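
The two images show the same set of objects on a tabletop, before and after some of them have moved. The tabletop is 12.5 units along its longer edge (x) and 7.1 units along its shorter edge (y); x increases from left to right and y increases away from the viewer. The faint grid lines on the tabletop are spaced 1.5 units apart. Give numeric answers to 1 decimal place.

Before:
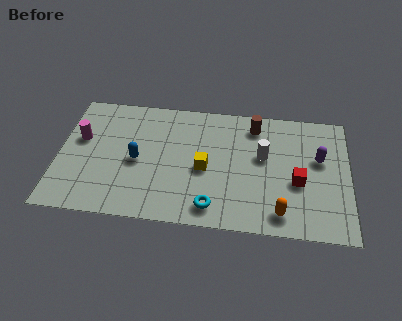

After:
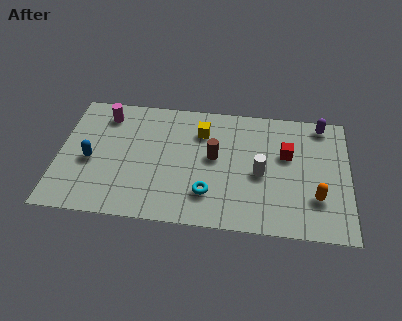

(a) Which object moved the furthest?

the brown cylinder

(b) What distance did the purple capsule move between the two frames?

2.0

The purple capsule was near (11.2, 4.3) before and (11.3, 6.3) after, so it travelled √(0.1² + 2.0²) ≈ 2.0 units.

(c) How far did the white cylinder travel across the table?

1.0

The white cylinder moved from about (8.8, 4.2) to (8.7, 3.2), a distance of √(0.1² + 1.0²) ≈ 1.0.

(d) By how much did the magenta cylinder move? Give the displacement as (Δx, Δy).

(1.0, 1.5)

The magenta cylinder was at about (0.9, 4.3) and moved to about (1.9, 5.8).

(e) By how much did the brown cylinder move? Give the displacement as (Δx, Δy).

(-1.7, -2.0)

The brown cylinder started near (8.4, 5.9) and ended near (6.7, 3.9).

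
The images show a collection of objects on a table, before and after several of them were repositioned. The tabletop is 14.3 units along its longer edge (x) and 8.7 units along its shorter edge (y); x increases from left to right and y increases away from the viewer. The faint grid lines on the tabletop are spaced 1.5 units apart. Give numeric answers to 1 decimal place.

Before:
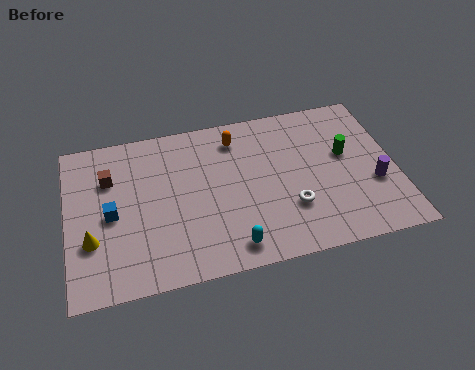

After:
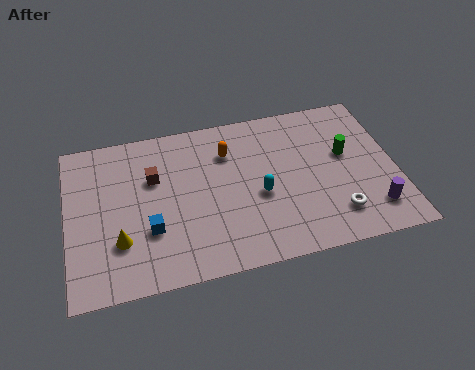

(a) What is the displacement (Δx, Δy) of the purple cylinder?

(-0.2, -1.4)

From the two frames, the purple cylinder sits at roughly (13.3, 3.2) before and (13.1, 1.8) after.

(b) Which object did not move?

the green cylinder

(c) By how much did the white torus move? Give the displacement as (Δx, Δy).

(1.9, -0.8)

The white torus started near (9.6, 2.7) and ended near (11.5, 1.9).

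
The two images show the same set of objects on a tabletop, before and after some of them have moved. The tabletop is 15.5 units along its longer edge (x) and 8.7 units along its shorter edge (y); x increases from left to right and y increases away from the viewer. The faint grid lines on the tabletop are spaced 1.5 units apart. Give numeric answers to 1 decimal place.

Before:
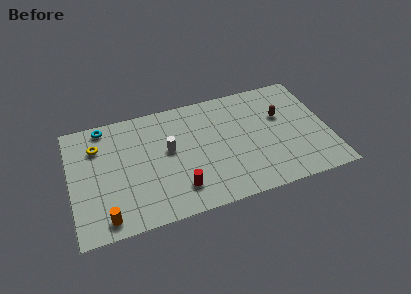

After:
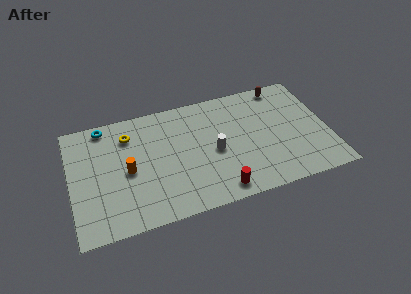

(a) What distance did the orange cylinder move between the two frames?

3.4

The orange cylinder moved from about (1.9, 1.1) to (3.4, 4.1), a distance of √(1.5² + 3.0²) ≈ 3.4.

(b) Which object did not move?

the cyan torus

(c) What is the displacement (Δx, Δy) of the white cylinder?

(2.7, -0.9)

The white cylinder started near (5.9, 4.9) and ended near (8.6, 4.0).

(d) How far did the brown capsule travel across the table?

2.3

The brown capsule moved from about (12.8, 5.5) to (13.1, 7.8), a distance of √(0.3² + 2.3²) ≈ 2.3.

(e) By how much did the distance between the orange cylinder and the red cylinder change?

+1.5

The distance was about 4.5 in the first image and 6.0 in the second, so they moved 1.5 units further apart.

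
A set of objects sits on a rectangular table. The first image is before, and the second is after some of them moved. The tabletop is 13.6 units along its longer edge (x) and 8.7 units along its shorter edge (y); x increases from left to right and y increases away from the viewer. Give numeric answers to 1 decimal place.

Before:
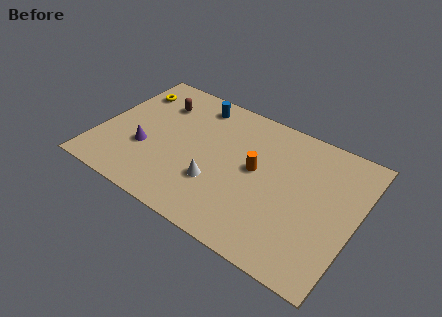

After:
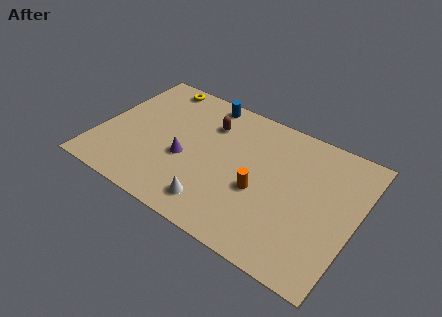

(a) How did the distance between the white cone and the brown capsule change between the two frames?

-0.3

Before: roughly 5.3 units apart; after: 5.0. That's 0.3 units closer together.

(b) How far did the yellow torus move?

1.6

The yellow torus was near (1.1, 6.7) before and (2.3, 7.8) after, so it travelled √(1.2² + 1.1²) ≈ 1.6 units.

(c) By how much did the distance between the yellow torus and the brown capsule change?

+1.9

The distance was about 1.6 in the first image and 3.5 in the second, so they moved 1.9 units further apart.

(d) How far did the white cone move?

1.3

The white cone was near (6.5, 2.8) before and (6.7, 1.5) after, so it travelled √(0.2² + 1.3²) ≈ 1.3 units.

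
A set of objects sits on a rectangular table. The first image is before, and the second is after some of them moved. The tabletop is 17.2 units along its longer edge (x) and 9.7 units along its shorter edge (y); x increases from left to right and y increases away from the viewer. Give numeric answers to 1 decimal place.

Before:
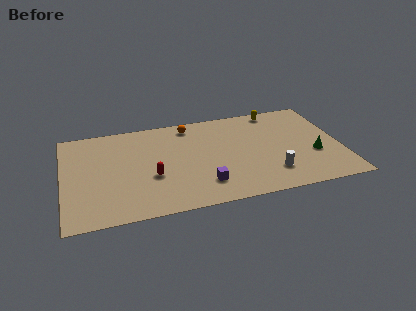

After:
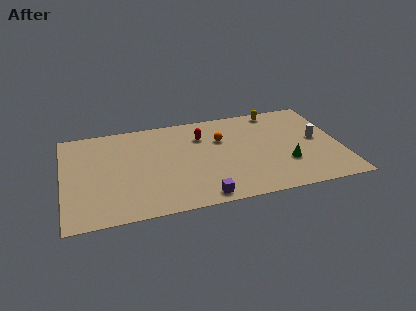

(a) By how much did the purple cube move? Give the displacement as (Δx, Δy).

(-0.2, -1.2)

The purple cube started near (8.5, 2.2) and ended near (8.3, 1.0).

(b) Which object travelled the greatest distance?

the red capsule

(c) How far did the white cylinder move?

4.2

The white cylinder was near (12.7, 2.3) before and (15.8, 5.1) after, so it travelled √(3.1² + 2.8²) ≈ 4.2 units.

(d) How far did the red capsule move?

4.7

The red capsule moved from about (5.4, 3.7) to (8.7, 7.1), a distance of √(3.3² + 3.4²) ≈ 4.7.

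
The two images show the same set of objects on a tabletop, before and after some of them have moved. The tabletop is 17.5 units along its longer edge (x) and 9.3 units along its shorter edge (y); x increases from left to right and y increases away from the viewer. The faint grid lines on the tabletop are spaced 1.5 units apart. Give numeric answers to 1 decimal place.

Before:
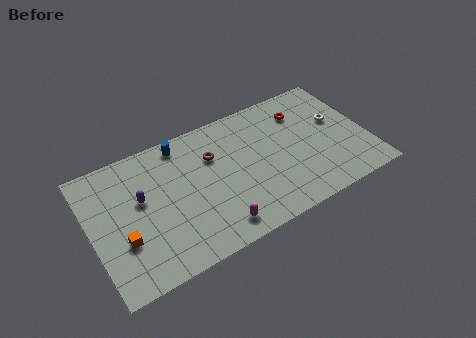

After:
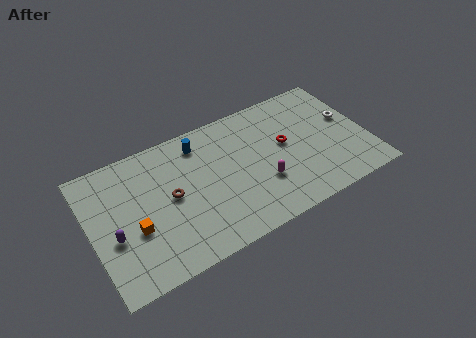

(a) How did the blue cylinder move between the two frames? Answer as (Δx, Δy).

(1.1, -0.5)

The blue cylinder was at about (6.1, 8.2) and moved to about (7.2, 7.7).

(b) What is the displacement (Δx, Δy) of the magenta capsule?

(3.2, 1.7)

From the two frames, the magenta capsule sits at roughly (7.4, 1.4) before and (10.6, 3.1) after.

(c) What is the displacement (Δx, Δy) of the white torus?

(0.7, -0.1)

The white torus started near (15.8, 5.5) and ended near (16.5, 5.4).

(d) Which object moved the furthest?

the magenta capsule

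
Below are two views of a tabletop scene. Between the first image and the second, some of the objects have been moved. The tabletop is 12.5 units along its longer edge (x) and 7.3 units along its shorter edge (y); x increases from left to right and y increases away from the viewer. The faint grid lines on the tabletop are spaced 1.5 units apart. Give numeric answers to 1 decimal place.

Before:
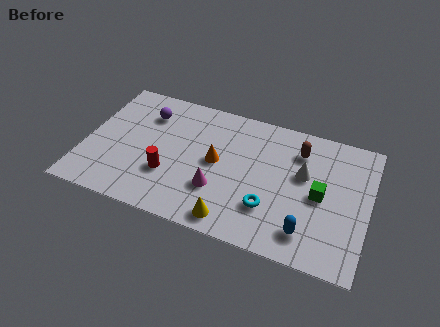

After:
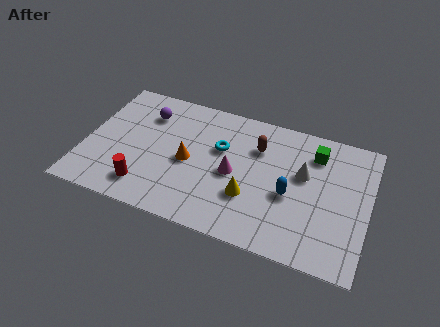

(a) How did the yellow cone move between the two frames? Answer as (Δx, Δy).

(0.6, 1.5)

The yellow cone started near (6.8, 0.9) and ended near (7.4, 2.4).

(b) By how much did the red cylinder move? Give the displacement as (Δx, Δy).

(-0.9, -1.0)

From the two frames, the red cylinder sits at roughly (3.8, 2.4) before and (2.9, 1.4) after.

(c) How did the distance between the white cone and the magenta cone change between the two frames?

-1.0

They were about 4.2 units apart before and 3.2 after — 1.0 units closer together.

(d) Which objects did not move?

the white cone and the purple sphere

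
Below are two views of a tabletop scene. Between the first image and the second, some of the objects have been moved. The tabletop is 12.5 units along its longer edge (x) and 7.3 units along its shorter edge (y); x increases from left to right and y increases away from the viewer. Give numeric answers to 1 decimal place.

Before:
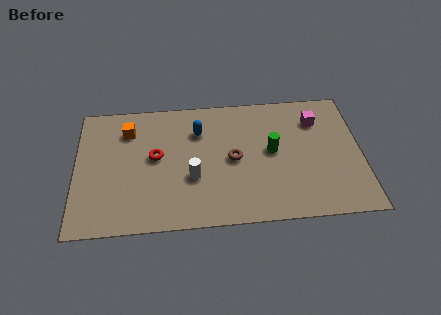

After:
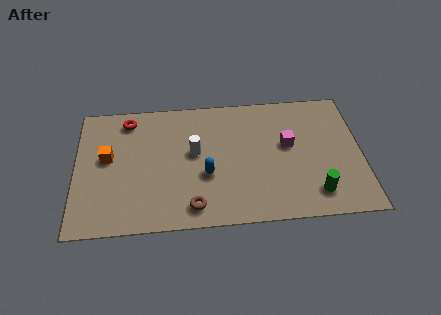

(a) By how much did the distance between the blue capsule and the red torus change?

+2.5

Before: roughly 2.3 units apart; after: 4.8. That's 2.5 units further apart.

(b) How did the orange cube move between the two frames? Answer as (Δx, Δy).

(-0.9, -1.5)

From the two frames, the orange cube sits at roughly (2.3, 5.6) before and (1.4, 4.1) after.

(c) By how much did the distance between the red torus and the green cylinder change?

+4.3

They were about 5.1 units apart before and 9.4 after — 4.3 units further apart.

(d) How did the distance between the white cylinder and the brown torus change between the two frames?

+1.0

Before: roughly 2.0 units apart; after: 3.0. That's 1.0 units further apart.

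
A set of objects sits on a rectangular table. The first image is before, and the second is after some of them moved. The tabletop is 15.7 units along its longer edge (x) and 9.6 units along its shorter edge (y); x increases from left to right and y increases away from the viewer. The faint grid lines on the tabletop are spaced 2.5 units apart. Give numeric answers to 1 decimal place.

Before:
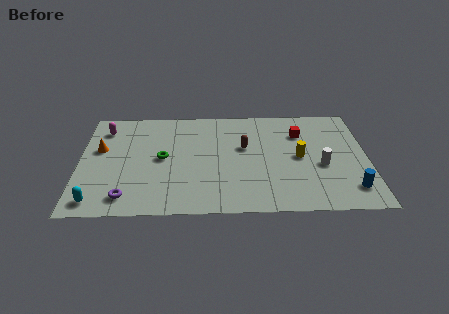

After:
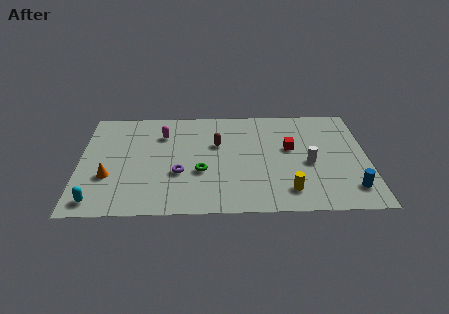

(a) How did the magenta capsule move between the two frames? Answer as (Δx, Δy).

(3.2, -0.6)

The magenta capsule started near (1.3, 7.7) and ended near (4.5, 7.1).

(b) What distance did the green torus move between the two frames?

2.5

The green torus moved from about (4.5, 4.9) to (6.6, 3.6), a distance of √(2.1² + 1.3²) ≈ 2.5.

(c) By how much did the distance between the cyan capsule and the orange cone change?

-2.4

The distance was about 4.6 in the first image and 2.2 in the second, so they moved 2.4 units closer together.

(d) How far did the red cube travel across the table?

1.5

The red cube was near (12.1, 7.0) before and (11.5, 5.6) after, so it travelled √(0.6² + 1.4²) ≈ 1.5 units.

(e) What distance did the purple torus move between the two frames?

3.4

The purple torus moved from about (2.6, 1.5) to (5.4, 3.5), a distance of √(2.8² + 2.0²) ≈ 3.4.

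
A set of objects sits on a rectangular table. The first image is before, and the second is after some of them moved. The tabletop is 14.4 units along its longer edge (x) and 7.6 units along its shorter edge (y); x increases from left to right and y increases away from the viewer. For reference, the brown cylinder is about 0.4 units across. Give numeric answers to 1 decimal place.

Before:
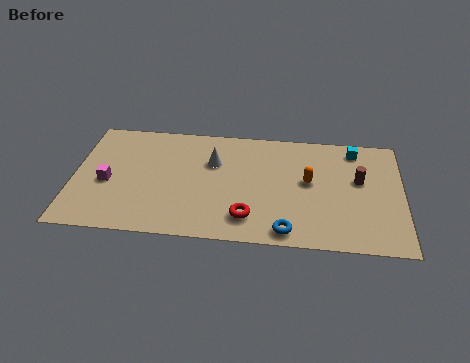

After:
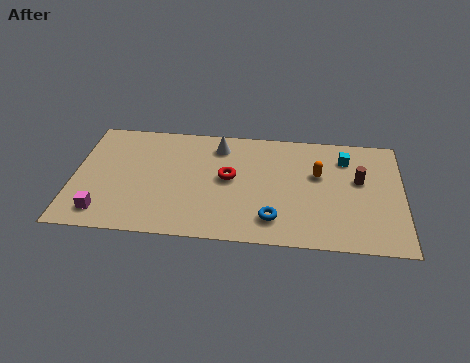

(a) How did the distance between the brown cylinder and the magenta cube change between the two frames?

+0.5

The distance was about 11.1 in the first image and 11.6 in the second, so they moved 0.5 units further apart.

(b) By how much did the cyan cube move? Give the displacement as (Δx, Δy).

(-0.4, -0.6)

The cyan cube was at about (12.3, 6.5) and moved to about (11.9, 5.9).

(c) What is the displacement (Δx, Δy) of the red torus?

(-0.9, 2.5)

From the two frames, the red torus sits at roughly (7.7, 1.6) before and (6.8, 4.1) after.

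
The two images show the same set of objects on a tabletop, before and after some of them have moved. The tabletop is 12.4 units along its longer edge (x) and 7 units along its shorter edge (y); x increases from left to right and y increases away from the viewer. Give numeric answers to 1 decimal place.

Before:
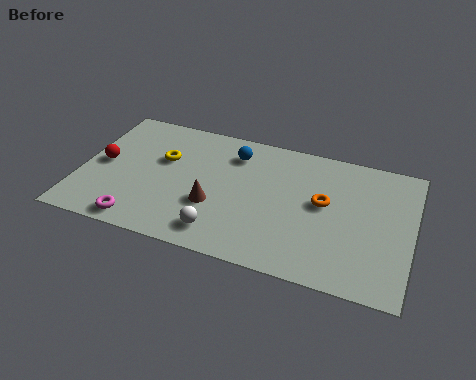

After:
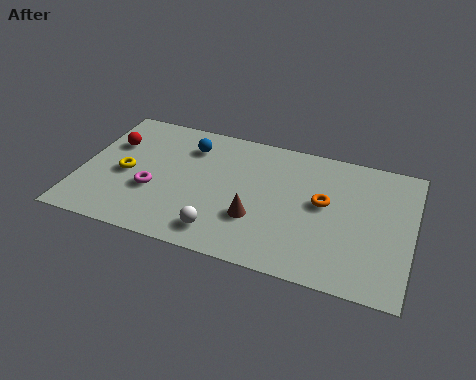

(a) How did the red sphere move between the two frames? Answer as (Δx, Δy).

(0.2, 1.2)

The red sphere started near (0.8, 3.5) and ended near (1.0, 4.7).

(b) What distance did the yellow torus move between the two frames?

1.8

From (3.0, 4.4) to (1.7, 3.2), the yellow torus covered √(1.3² + 1.2²) ≈ 1.8 units.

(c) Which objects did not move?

the orange torus and the white sphere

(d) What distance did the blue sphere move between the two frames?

1.7

The blue sphere moved from about (5.6, 5.5) to (3.9, 5.4), a distance of √(1.7² + 0.1²) ≈ 1.7.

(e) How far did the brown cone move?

1.6

The brown cone moved from about (5.1, 2.5) to (6.7, 2.3), a distance of √(1.6² + 0.2²) ≈ 1.6.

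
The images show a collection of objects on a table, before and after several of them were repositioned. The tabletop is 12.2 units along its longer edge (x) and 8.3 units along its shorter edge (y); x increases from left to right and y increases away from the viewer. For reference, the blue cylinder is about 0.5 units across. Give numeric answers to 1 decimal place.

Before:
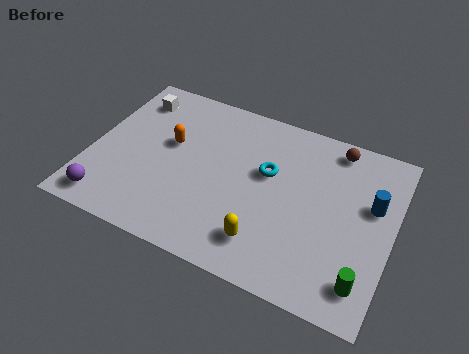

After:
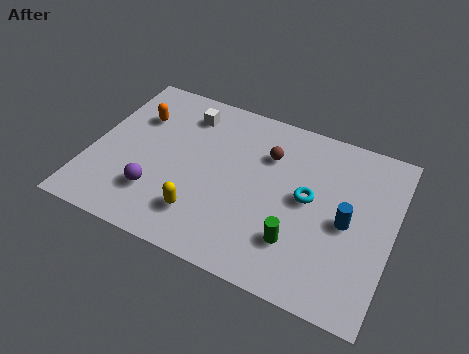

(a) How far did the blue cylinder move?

1.5

From (11.3, 5.1) to (10.4, 3.9), the blue cylinder covered √(0.9² + 1.2²) ≈ 1.5 units.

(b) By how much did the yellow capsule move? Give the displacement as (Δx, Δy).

(-2.6, 0.2)

The yellow capsule was at about (7.4, 1.7) and moved to about (4.8, 1.9).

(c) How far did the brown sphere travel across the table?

3.0

The brown sphere was near (9.6, 7.3) before and (7.0, 5.9) after, so it travelled √(2.6² + 1.4²) ≈ 3.0 units.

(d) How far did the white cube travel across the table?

2.2

The white cube was near (1.3, 6.7) before and (3.5, 6.7) after, so it travelled √(2.2² + 0.0²) ≈ 2.2 units.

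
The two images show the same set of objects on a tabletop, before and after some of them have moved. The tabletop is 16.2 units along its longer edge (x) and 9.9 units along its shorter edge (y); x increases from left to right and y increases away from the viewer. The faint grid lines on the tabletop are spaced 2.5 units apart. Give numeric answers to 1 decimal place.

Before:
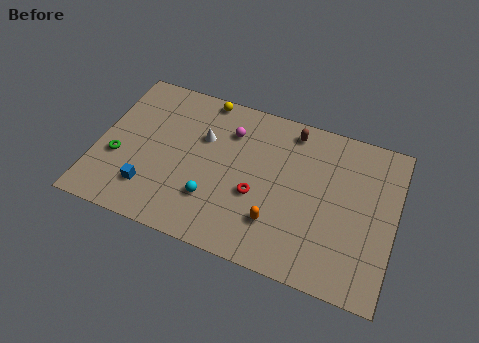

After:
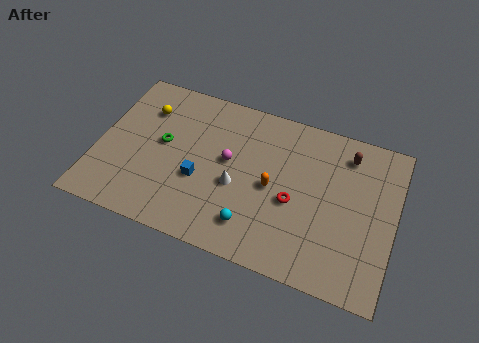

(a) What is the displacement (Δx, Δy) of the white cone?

(2.1, -2.4)

From the two frames, the white cone sits at roughly (5.6, 6.5) before and (7.7, 4.1) after.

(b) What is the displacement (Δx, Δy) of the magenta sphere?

(0.1, -1.9)

The magenta sphere was at about (7.0, 7.4) and moved to about (7.1, 5.5).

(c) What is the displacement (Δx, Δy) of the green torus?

(2.3, 1.7)

From the two frames, the green torus sits at roughly (1.2, 3.7) before and (3.5, 5.4) after.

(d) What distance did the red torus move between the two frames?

2.0

The red torus was near (8.8, 3.9) before and (10.8, 4.2) after, so it travelled √(2.0² + 0.3²) ≈ 2.0 units.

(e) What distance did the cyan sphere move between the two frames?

2.4

The cyan sphere moved from about (6.5, 2.8) to (8.8, 2.0), a distance of √(2.3² + 0.8²) ≈ 2.4.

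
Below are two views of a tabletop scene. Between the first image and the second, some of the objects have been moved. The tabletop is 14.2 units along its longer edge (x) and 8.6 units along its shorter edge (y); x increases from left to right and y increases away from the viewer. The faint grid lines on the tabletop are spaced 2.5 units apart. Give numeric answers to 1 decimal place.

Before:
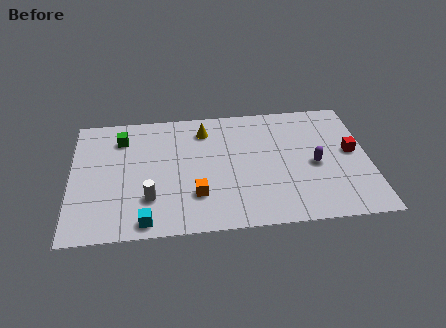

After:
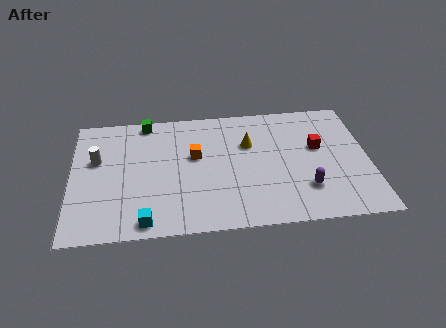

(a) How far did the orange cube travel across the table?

2.7

From (5.9, 2.4) to (5.9, 5.1), the orange cube covered √(0.0² + 2.7²) ≈ 2.7 units.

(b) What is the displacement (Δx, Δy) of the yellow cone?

(2.1, -1.2)

The yellow cone started near (6.4, 6.9) and ended near (8.5, 5.7).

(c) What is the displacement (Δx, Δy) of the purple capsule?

(-0.5, -1.6)

The purple capsule was at about (11.6, 3.9) and moved to about (11.1, 2.3).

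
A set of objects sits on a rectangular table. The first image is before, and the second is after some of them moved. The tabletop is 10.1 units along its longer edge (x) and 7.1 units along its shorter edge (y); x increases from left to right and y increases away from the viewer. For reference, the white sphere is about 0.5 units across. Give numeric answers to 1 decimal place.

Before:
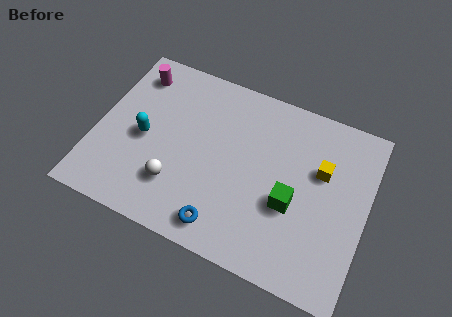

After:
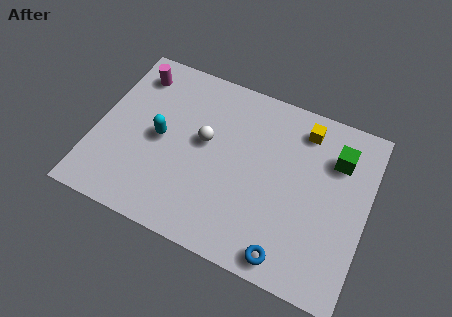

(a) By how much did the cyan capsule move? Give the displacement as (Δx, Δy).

(0.6, 0.2)

The cyan capsule started near (1.8, 3.3) and ended near (2.4, 3.5).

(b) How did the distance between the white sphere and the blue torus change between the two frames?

+2.6

Before: roughly 2.1 units apart; after: 4.7. That's 2.6 units further apart.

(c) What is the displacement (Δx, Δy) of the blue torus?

(2.4, -0.2)

The blue torus was at about (5.1, 1.0) and moved to about (7.5, 0.8).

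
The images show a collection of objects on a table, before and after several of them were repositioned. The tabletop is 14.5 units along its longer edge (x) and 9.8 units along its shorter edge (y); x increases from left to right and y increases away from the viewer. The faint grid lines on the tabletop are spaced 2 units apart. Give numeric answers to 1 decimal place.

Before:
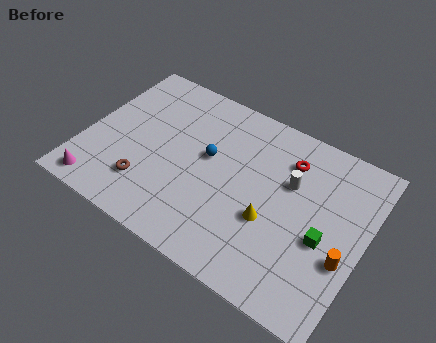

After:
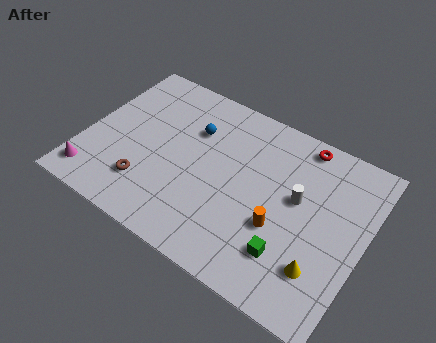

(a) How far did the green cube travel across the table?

2.3

The green cube moved from about (12.6, 4.1) to (11.1, 2.4), a distance of √(1.5² + 1.7²) ≈ 2.3.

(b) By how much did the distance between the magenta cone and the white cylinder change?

+0.3

The distance was about 10.6 in the first image and 10.9 in the second, so they moved 0.3 units further apart.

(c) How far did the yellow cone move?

3.0

The yellow cone moved from about (9.9, 3.7) to (12.7, 2.5), a distance of √(2.8² + 1.2²) ≈ 3.0.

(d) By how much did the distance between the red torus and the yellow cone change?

+2.8

Before: roughly 3.8 units apart; after: 6.6. That's 2.8 units further apart.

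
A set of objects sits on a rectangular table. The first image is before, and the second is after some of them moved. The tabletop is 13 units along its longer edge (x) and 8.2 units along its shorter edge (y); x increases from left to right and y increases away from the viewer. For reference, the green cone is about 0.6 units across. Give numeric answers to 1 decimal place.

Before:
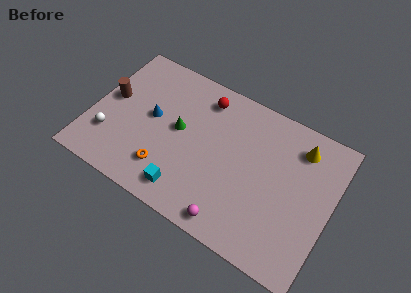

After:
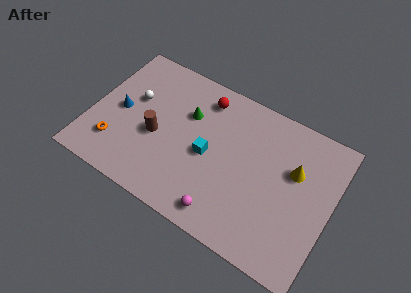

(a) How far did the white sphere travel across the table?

2.8

From (1.2, 2.3) to (2.1, 5.0), the white sphere covered √(0.9² + 2.7²) ≈ 2.8 units.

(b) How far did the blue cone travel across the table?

1.7

The blue cone was near (3.2, 4.4) before and (1.5, 4.0) after, so it travelled √(1.7² + 0.4²) ≈ 1.7 units.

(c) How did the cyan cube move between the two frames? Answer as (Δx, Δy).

(0.8, 2.5)

From the two frames, the cyan cube sits at roughly (5.6, 1.3) before and (6.4, 3.8) after.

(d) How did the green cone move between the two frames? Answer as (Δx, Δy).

(0.3, 1.1)

The green cone was at about (4.7, 4.4) and moved to about (5.0, 5.5).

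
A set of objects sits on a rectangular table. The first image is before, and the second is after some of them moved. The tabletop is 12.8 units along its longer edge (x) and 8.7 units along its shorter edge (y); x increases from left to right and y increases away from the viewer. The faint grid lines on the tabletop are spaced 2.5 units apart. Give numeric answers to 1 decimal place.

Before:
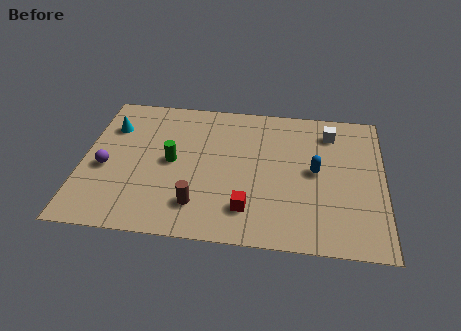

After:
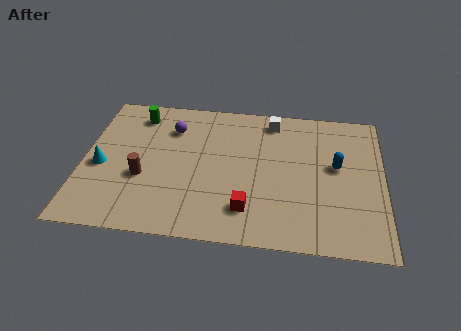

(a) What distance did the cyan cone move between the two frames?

2.5

From (1.1, 6.3) to (0.8, 3.8), the cyan cone covered √(0.3² + 2.5²) ≈ 2.5 units.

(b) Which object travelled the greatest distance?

the purple sphere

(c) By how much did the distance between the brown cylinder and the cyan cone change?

-4.0

They were about 5.9 units apart before and 1.9 after — 4.0 units closer together.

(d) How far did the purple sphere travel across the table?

3.9

From (1.0, 3.7) to (3.7, 6.5), the purple sphere covered √(2.7² + 2.8²) ≈ 3.9 units.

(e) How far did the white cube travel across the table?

2.5

The white cube was near (10.5, 7.0) before and (8.0, 7.5) after, so it travelled √(2.5² + 0.5²) ≈ 2.5 units.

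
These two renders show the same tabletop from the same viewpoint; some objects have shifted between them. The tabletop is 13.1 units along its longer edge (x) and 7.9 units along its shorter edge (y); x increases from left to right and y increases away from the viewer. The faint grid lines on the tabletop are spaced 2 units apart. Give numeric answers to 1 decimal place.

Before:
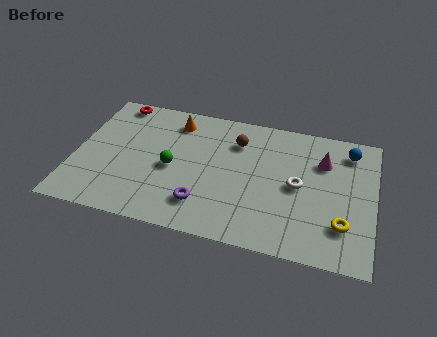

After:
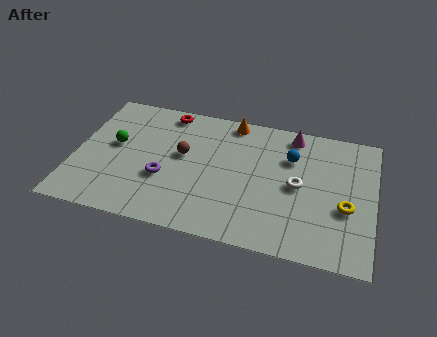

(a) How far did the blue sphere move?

2.7

The blue sphere was near (11.9, 6.5) before and (9.4, 5.5) after, so it travelled √(2.5² + 1.0²) ≈ 2.7 units.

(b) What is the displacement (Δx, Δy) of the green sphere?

(-2.6, 0.8)

The green sphere was at about (4.3, 3.6) and moved to about (1.7, 4.4).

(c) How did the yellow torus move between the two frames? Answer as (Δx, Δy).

(0.1, 1.0)

The yellow torus was at about (11.8, 2.1) and moved to about (11.9, 3.1).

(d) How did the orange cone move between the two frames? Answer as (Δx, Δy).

(2.5, 0.6)

From the two frames, the orange cone sits at roughly (4.2, 6.5) before and (6.7, 7.1) after.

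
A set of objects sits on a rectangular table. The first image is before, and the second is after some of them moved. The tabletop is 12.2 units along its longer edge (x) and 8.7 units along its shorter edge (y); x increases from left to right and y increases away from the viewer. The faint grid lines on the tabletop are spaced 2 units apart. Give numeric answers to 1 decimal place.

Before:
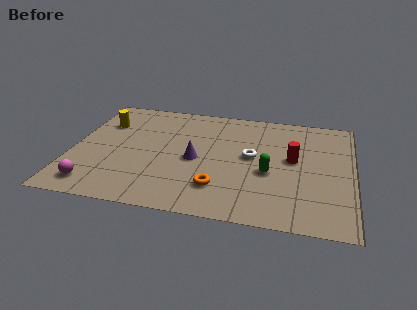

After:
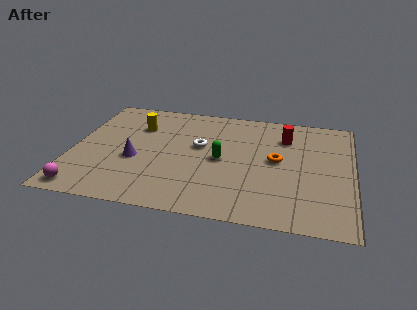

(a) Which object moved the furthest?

the orange torus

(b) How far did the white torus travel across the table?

2.3

From (7.8, 4.7) to (5.5, 5.1), the white torus covered √(2.3² + 0.4²) ≈ 2.3 units.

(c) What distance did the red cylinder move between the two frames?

1.7

The red cylinder was near (9.6, 4.8) before and (9.2, 6.5) after, so it travelled √(0.4² + 1.7²) ≈ 1.7 units.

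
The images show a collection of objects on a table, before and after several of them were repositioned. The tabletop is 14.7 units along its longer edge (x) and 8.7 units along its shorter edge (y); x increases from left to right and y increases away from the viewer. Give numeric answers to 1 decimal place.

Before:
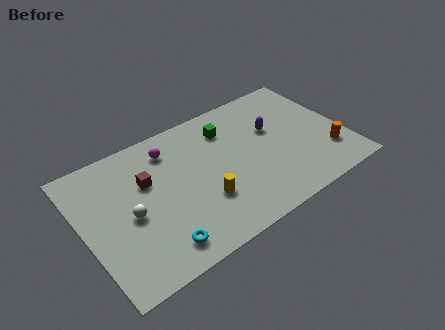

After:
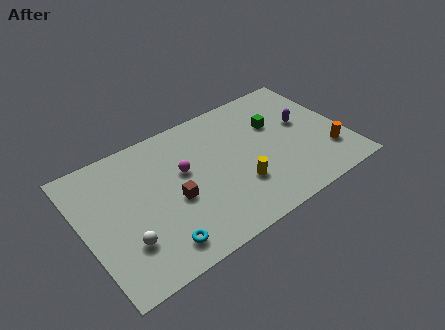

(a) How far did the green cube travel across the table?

2.8

The green cube was near (8.5, 6.7) before and (11.1, 5.7) after, so it travelled √(2.6² + 1.0²) ≈ 2.8 units.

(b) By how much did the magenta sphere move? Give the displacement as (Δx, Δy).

(0.5, -1.8)

The magenta sphere started near (5.2, 7.0) and ended near (5.7, 5.2).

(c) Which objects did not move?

the cyan torus and the orange cylinder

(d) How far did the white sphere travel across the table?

1.6

The white sphere was near (2.5, 4.0) before and (2.0, 2.5) after, so it travelled √(0.5² + 1.5²) ≈ 1.6 units.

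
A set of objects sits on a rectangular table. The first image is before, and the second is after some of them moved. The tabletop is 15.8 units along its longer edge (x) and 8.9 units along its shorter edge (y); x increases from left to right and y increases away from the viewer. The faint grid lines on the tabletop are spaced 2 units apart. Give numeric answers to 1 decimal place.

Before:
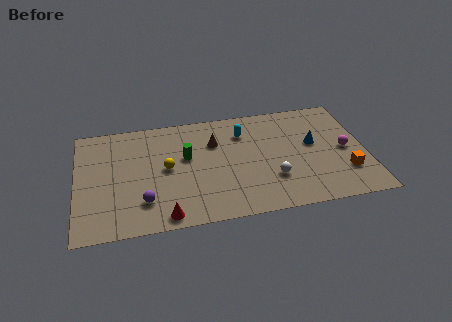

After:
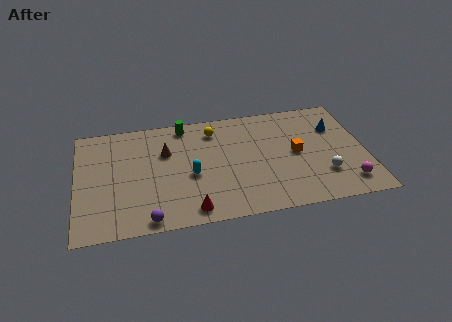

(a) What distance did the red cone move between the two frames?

1.4

The red cone moved from about (4.7, 0.9) to (6.1, 1.1), a distance of √(1.4² + 0.2²) ≈ 1.4.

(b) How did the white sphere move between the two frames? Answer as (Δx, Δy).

(2.8, -0.2)

The white sphere started near (10.6, 2.7) and ended near (13.4, 2.5).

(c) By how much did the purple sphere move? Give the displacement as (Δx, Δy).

(0.2, -1.4)

The purple sphere was at about (3.6, 2.2) and moved to about (3.8, 0.8).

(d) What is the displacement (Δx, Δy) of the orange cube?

(-2.6, 2.0)

The orange cube started near (14.6, 2.5) and ended near (12.0, 4.5).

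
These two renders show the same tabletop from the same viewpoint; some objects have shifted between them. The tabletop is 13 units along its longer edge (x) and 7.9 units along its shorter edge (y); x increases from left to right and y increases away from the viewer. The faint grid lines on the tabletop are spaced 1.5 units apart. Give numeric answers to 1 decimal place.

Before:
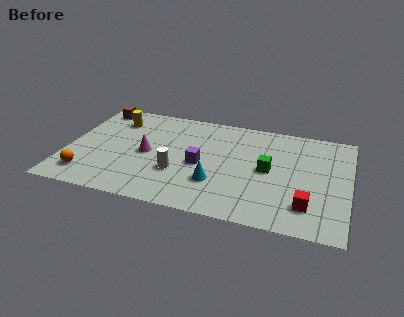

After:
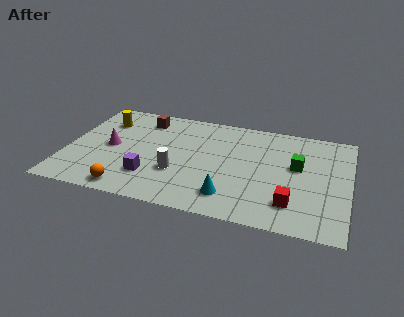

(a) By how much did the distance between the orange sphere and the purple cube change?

-4.0

The distance was about 5.5 in the first image and 1.5 in the second, so they moved 4.0 units closer together.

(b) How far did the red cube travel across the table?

0.7

The red cube was near (11.2, 1.8) before and (10.5, 1.8) after, so it travelled √(0.7² + 0.0²) ≈ 0.7 units.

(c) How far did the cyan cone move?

1.1

The cyan cone moved from about (7.0, 2.4) to (7.7, 1.6), a distance of √(0.7² + 0.8²) ≈ 1.1.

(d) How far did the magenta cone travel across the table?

1.7

From (3.7, 3.8) to (2.0, 3.9), the magenta cone covered √(1.7² + 0.1²) ≈ 1.7 units.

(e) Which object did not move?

the white cylinder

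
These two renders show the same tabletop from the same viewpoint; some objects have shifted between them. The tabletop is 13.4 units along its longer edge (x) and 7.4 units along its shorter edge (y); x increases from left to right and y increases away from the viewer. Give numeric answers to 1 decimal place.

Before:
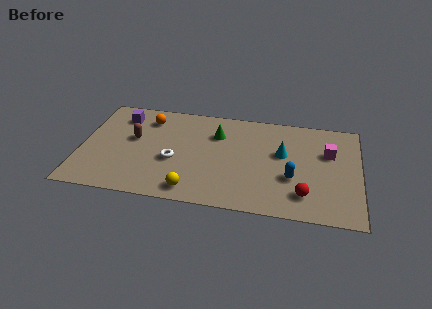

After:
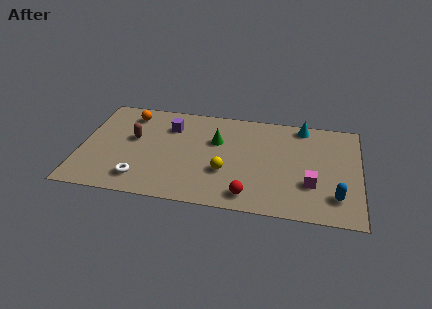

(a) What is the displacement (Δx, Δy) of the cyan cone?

(0.9, 2.2)

The cyan cone started near (9.7, 4.4) and ended near (10.6, 6.6).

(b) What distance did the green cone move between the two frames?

0.5

The green cone was near (6.5, 5.3) before and (6.5, 4.8) after, so it travelled √(0.0² + 0.5²) ≈ 0.5 units.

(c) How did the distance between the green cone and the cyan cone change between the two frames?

+1.2

Before: roughly 3.3 units apart; after: 4.5. That's 1.2 units further apart.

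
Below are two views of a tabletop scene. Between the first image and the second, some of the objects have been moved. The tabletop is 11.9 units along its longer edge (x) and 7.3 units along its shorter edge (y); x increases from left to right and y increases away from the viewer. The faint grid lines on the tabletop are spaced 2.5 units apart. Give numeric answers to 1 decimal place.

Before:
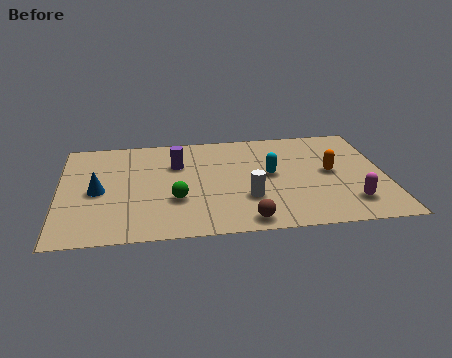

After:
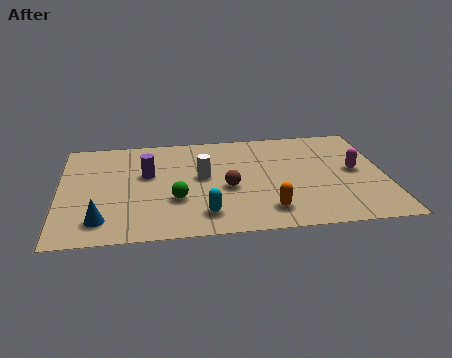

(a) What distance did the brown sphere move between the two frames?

2.4

The brown sphere was near (6.7, 0.8) before and (6.1, 3.1) after, so it travelled √(0.6² + 2.3²) ≈ 2.4 units.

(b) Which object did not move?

the green sphere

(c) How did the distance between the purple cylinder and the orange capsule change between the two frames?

-0.5

They were about 5.7 units apart before and 5.2 after — 0.5 units closer together.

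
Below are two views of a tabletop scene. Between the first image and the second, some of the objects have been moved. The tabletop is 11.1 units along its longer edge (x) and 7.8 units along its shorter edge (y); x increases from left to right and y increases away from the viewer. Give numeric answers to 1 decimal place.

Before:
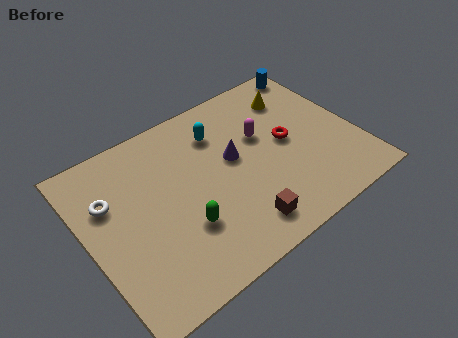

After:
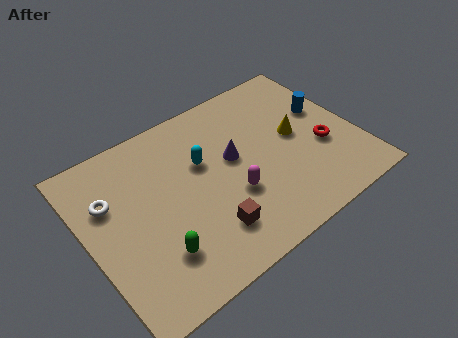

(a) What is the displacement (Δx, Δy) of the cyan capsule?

(-0.9, -1.0)

The cyan capsule was at about (5.8, 5.9) and moved to about (4.9, 4.9).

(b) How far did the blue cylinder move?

2.3

The blue cylinder was near (10.3, 7.0) before and (10.1, 4.7) after, so it travelled √(0.2² + 2.3²) ≈ 2.3 units.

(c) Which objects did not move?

the white torus and the purple cone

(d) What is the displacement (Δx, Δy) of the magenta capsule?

(-1.7, -2.0)

The magenta capsule was at about (7.4, 4.8) and moved to about (5.7, 2.8).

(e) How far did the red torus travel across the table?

1.6

From (8.3, 4.0) to (9.6, 3.0), the red torus covered √(1.3² + 1.0²) ≈ 1.6 units.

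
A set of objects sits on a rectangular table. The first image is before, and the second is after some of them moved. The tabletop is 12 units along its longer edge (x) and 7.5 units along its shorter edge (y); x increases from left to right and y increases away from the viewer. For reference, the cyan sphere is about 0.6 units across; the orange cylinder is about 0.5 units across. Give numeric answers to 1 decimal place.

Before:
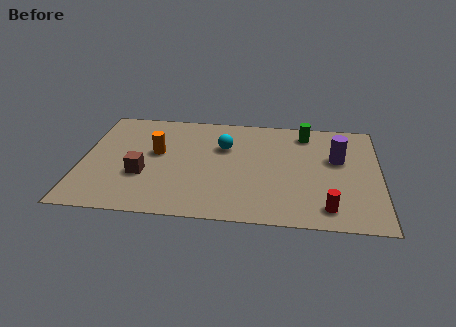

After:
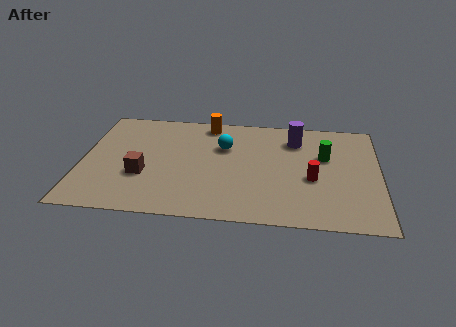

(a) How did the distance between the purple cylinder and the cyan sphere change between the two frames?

-1.6

The distance was about 4.6 in the first image and 3.0 in the second, so they moved 1.6 units closer together.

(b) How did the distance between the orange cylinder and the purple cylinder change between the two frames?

-3.6

They were about 7.3 units apart before and 3.7 after — 3.6 units closer together.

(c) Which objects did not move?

the brown cube and the cyan sphere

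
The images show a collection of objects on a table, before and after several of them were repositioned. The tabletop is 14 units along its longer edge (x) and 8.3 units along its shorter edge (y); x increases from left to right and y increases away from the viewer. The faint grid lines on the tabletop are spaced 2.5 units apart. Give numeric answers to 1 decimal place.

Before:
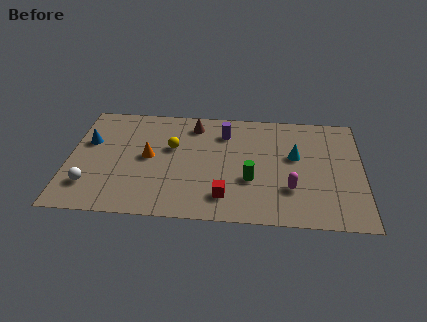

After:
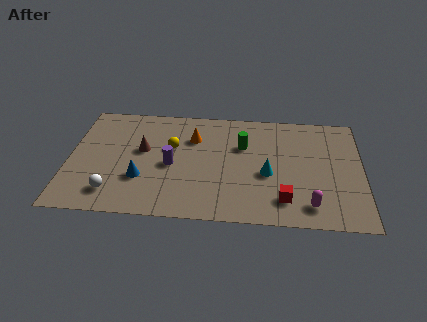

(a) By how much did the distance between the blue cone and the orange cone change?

+1.0

They were about 3.0 units apart before and 4.0 after — 1.0 units further apart.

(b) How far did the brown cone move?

3.2

The brown cone was near (5.9, 6.9) before and (3.5, 4.8) after, so it travelled √(2.4² + 2.1²) ≈ 3.2 units.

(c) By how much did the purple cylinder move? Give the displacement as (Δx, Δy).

(-2.5, -2.6)

The purple cylinder was at about (7.4, 6.4) and moved to about (4.9, 3.8).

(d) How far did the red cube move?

2.8

From (7.5, 1.7) to (10.3, 1.7), the red cube covered √(2.8² + 0.0²) ≈ 2.8 units.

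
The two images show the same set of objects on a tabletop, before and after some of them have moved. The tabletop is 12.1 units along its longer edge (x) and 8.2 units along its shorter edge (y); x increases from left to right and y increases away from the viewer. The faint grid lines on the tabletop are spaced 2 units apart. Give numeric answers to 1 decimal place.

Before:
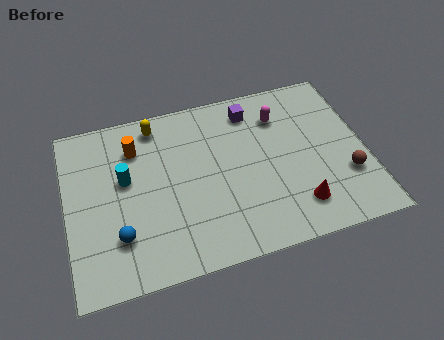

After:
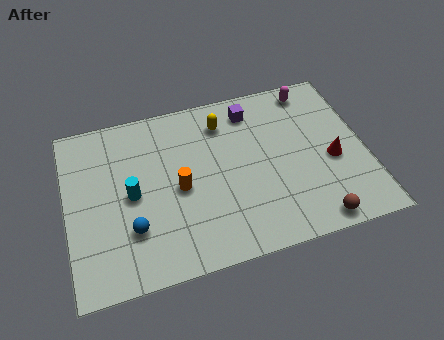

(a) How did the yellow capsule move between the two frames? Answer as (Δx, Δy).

(2.7, -0.6)

From the two frames, the yellow capsule sits at roughly (3.8, 7.1) before and (6.5, 6.5) after.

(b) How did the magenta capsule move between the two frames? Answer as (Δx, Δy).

(1.4, 1.0)

The magenta capsule started near (8.8, 6.2) and ended near (10.2, 7.2).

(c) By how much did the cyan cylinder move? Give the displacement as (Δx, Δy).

(0.2, -0.8)

From the two frames, the cyan cylinder sits at roughly (2.4, 4.8) before and (2.6, 4.0) after.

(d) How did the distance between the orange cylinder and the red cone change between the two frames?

-1.5

They were about 7.7 units apart before and 6.2 after — 1.5 units closer together.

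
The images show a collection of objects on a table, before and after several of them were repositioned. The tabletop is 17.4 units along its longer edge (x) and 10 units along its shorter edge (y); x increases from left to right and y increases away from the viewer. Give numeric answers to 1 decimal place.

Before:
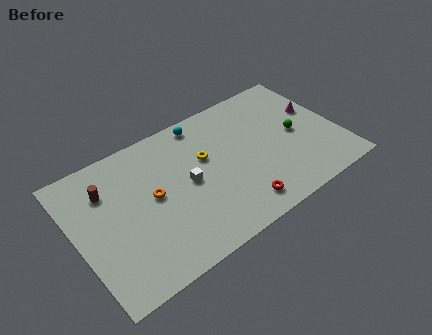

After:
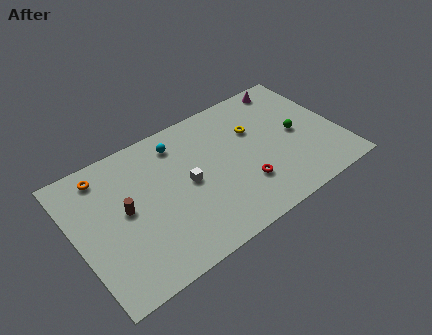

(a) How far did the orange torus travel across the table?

4.2

The orange torus was near (5.0, 5.3) before and (2.3, 8.5) after, so it travelled √(2.7² + 3.2²) ≈ 4.2 units.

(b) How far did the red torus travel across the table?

1.4

The red torus moved from about (10.1, 1.6) to (10.7, 2.9), a distance of √(0.6² + 1.3²) ≈ 1.4.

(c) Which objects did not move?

the green sphere and the white cube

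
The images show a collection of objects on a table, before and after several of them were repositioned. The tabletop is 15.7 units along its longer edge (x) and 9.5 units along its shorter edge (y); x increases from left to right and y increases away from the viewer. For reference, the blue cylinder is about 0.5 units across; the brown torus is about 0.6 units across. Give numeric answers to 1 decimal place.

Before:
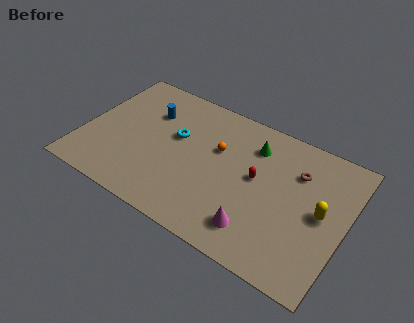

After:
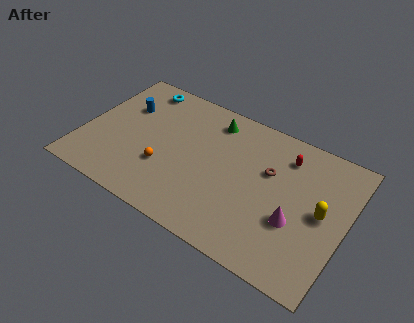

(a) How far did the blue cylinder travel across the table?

1.5

From (3.6, 6.7) to (2.1, 6.4), the blue cylinder covered √(1.5² + 0.3²) ≈ 1.5 units.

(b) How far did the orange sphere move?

4.0

The orange sphere moved from about (7.9, 6.0) to (5.1, 3.2), a distance of √(2.8² + 2.8²) ≈ 4.0.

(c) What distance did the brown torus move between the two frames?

1.8

From (12.6, 6.8) to (11.0, 6.0), the brown torus covered √(1.6² + 0.8²) ≈ 1.8 units.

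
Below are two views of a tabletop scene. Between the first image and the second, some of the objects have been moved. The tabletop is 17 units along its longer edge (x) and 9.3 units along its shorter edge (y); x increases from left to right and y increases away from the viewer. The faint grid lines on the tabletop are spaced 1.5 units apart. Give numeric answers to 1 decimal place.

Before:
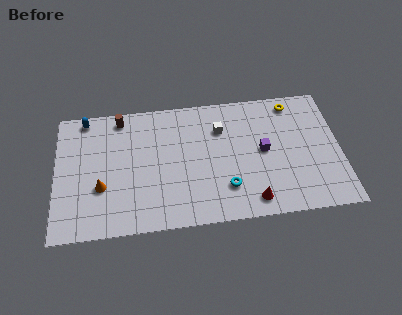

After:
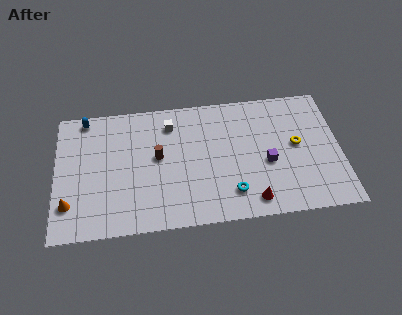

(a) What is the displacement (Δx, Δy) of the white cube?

(-3.0, 0.7)

The white cube was at about (9.9, 6.7) and moved to about (6.9, 7.4).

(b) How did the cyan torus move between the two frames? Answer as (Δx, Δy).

(0.3, -0.4)

From the two frames, the cyan torus sits at roughly (10.1, 2.4) before and (10.4, 2.0) after.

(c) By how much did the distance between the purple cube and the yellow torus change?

-1.7

The distance was about 3.8 in the first image and 2.1 in the second, so they moved 1.7 units closer together.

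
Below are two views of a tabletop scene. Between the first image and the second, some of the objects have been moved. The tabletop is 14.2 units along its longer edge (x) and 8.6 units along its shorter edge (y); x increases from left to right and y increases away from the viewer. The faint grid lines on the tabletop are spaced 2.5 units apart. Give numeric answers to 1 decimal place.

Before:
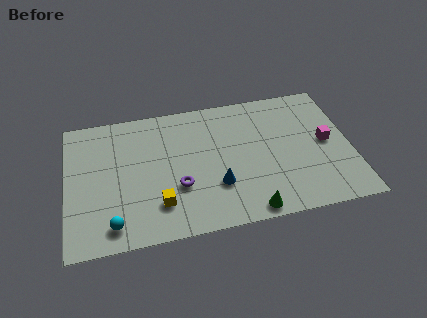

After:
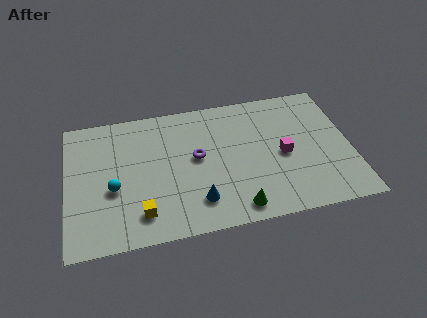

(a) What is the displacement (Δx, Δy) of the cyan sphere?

(0.1, 2.2)

From the two frames, the cyan sphere sits at roughly (2.2, 1.3) before and (2.3, 3.5) after.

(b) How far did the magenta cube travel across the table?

2.2

From (13.0, 4.4) to (10.8, 4.0), the magenta cube covered √(2.2² + 0.4²) ≈ 2.2 units.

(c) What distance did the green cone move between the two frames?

0.7

The green cone was near (8.9, 0.8) before and (8.3, 1.1) after, so it travelled √(0.6² + 0.3²) ≈ 0.7 units.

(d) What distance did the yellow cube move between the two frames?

1.0

From (4.5, 2.1) to (3.6, 1.7), the yellow cube covered √(0.9² + 0.4²) ≈ 1.0 units.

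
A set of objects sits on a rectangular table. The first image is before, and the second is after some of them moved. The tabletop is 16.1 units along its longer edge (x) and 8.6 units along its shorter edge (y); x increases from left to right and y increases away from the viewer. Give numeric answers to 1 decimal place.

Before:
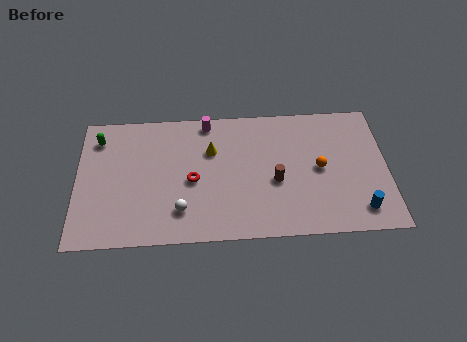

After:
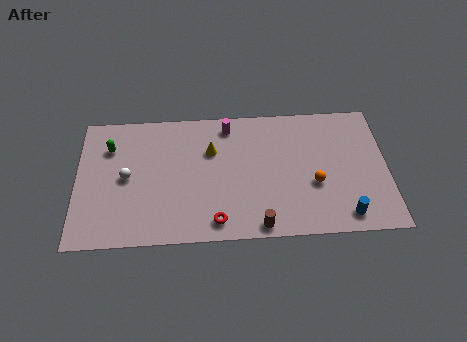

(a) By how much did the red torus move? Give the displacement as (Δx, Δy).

(1.2, -2.7)

From the two frames, the red torus sits at roughly (6.0, 3.9) before and (7.2, 1.2) after.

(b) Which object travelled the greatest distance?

the white sphere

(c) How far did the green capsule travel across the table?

0.8

The green capsule was near (1.1, 6.9) before and (1.7, 6.3) after, so it travelled √(0.6² + 0.6²) ≈ 0.8 units.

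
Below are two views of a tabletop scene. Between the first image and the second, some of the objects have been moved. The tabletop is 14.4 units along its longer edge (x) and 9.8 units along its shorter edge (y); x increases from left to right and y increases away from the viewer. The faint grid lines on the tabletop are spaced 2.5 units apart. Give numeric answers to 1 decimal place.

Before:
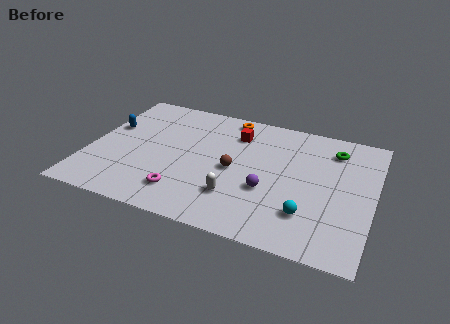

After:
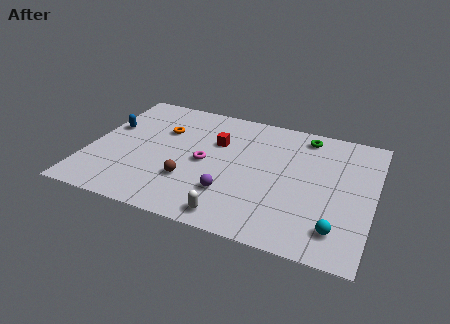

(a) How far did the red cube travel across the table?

1.3

From (7.2, 7.5) to (6.3, 6.5), the red cube covered √(0.9² + 1.0²) ≈ 1.3 units.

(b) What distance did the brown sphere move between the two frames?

2.6

The brown sphere moved from about (7.4, 4.6) to (5.3, 3.0), a distance of √(2.1² + 1.6²) ≈ 2.6.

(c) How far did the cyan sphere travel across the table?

1.6

The cyan sphere moved from about (11.3, 2.5) to (12.8, 1.9), a distance of √(1.5² + 0.6²) ≈ 1.6.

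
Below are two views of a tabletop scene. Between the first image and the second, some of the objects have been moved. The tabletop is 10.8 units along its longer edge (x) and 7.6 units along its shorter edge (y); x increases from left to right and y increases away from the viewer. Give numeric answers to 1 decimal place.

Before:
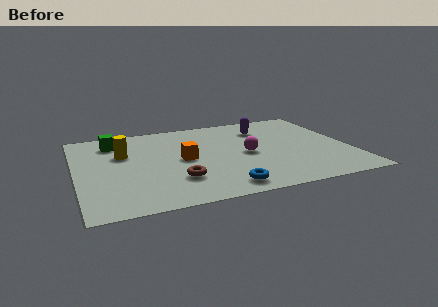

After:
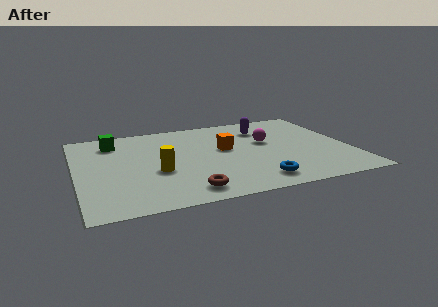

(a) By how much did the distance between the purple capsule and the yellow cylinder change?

-0.5

They were about 5.8 units apart before and 5.3 after — 0.5 units closer together.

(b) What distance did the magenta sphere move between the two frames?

1.3

The magenta sphere was near (6.7, 3.6) before and (7.6, 4.5) after, so it travelled √(0.9² + 0.9²) ≈ 1.3 units.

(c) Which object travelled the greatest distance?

the yellow cylinder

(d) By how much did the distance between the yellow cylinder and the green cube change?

+2.2

Before: roughly 1.2 units apart; after: 3.4. That's 2.2 units further apart.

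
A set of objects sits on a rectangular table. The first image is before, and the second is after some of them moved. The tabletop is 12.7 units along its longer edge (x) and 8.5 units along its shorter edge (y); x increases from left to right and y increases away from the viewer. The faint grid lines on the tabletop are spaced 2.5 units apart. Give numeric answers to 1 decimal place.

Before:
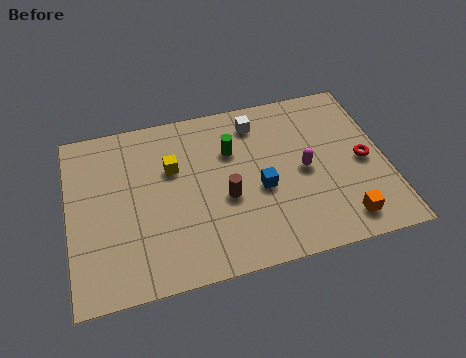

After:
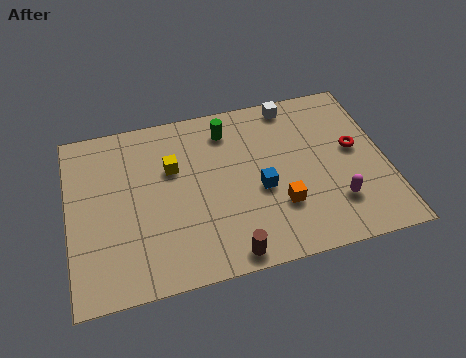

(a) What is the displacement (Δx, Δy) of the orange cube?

(-2.4, 1.3)

From the two frames, the orange cube sits at roughly (10.7, 1.3) before and (8.3, 2.6) after.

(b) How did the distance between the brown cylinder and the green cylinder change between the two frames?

+3.8

Before: roughly 2.3 units apart; after: 6.1. That's 3.8 units further apart.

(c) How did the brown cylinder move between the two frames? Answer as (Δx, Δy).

(-0.1, -2.7)

The brown cylinder was at about (6.2, 3.5) and moved to about (6.1, 0.8).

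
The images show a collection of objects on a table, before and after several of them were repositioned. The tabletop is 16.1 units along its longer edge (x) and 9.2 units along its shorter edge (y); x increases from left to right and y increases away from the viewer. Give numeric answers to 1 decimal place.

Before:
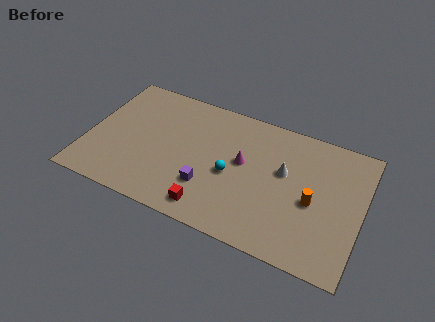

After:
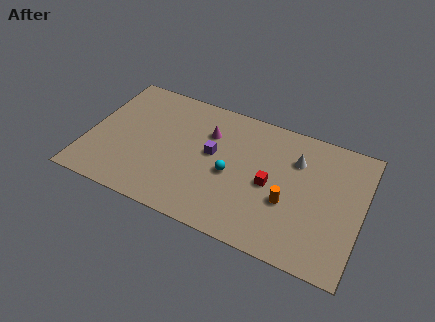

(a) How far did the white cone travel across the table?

1.3

From (11.5, 5.5) to (12.1, 6.6), the white cone covered √(0.6² + 1.1²) ≈ 1.3 units.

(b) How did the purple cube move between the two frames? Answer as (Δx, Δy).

(0.0, 2.4)

The purple cube was at about (7.3, 2.7) and moved to about (7.3, 5.1).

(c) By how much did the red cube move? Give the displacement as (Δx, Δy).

(3.2, 3.0)

The red cube was at about (7.6, 1.3) and moved to about (10.8, 4.3).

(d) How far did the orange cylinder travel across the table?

1.5

The orange cylinder was near (13.3, 4.1) before and (11.9, 3.5) after, so it travelled √(1.4² + 0.6²) ≈ 1.5 units.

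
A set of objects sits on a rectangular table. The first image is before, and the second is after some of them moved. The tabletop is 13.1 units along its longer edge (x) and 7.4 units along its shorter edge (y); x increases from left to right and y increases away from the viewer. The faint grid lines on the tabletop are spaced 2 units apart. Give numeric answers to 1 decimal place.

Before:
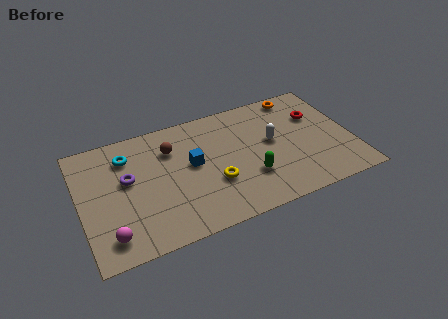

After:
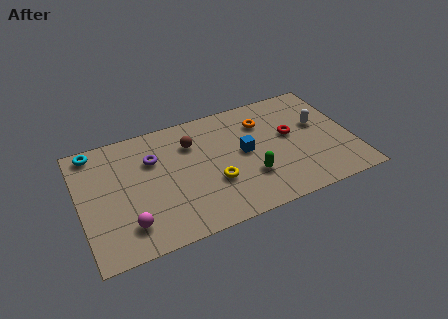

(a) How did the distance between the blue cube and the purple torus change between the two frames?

+1.4

Before: roughly 3.1 units apart; after: 4.5. That's 1.4 units further apart.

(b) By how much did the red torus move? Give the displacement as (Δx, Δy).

(-1.4, -0.8)

From the two frames, the red torus sits at roughly (11.6, 5.0) before and (10.2, 4.2) after.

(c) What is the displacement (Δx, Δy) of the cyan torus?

(-1.5, 0.9)

From the two frames, the cyan torus sits at roughly (2.4, 5.7) before and (0.9, 6.6) after.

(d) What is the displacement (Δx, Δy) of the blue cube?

(2.5, -0.2)

The blue cube was at about (5.4, 4.1) and moved to about (7.9, 3.9).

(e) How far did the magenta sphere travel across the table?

0.9

The magenta sphere was near (1.2, 1.3) before and (2.1, 1.6) after, so it travelled √(0.9² + 0.3²) ≈ 0.9 units.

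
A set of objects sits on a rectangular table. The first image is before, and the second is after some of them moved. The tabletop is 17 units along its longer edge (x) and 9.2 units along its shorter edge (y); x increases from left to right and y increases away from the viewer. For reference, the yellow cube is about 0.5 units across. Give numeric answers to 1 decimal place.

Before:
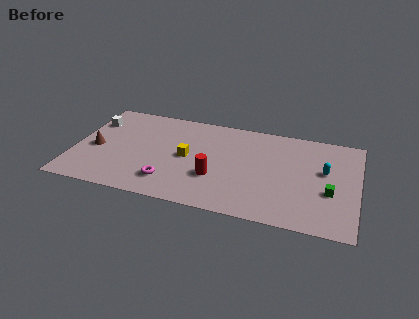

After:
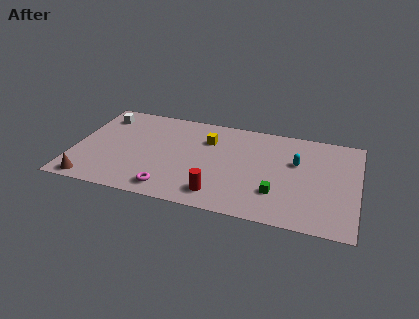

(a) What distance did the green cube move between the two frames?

3.2

The green cube moved from about (15.4, 3.5) to (12.3, 2.6), a distance of √(3.1² + 0.9²) ≈ 3.2.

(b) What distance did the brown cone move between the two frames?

3.2

The brown cone moved from about (1.3, 4.1) to (1.3, 0.9), a distance of √(0.0² + 3.2²) ≈ 3.2.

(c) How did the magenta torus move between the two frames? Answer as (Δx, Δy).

(0.1, -0.7)

The magenta torus was at about (5.9, 2.0) and moved to about (6.0, 1.3).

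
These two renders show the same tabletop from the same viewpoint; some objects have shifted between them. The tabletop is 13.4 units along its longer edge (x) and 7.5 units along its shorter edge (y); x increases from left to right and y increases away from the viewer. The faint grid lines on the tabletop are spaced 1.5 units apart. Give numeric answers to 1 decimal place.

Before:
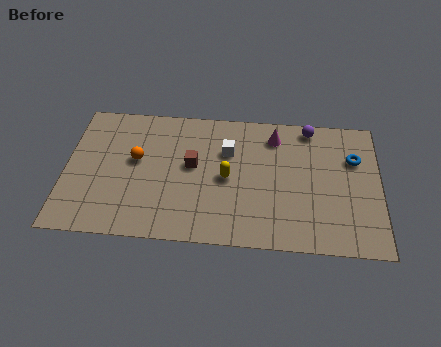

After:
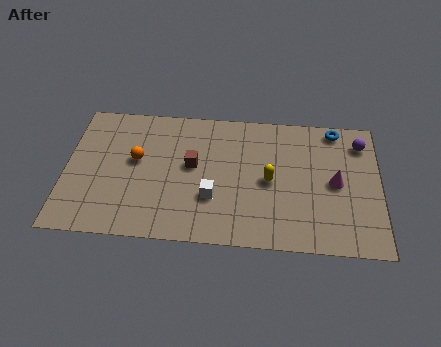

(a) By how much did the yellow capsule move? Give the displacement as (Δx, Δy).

(1.8, 0.0)

From the two frames, the yellow capsule sits at roughly (6.9, 3.6) before and (8.7, 3.6) after.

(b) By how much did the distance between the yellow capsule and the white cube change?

+1.1

Before: roughly 1.5 units apart; after: 2.6. That's 1.1 units further apart.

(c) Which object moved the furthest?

the magenta cone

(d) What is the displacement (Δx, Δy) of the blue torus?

(-0.8, 1.6)

From the two frames, the blue torus sits at roughly (12.3, 5.1) before and (11.5, 6.7) after.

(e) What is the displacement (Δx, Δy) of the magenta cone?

(2.6, -2.4)

The magenta cone was at about (8.9, 6.1) and moved to about (11.5, 3.7).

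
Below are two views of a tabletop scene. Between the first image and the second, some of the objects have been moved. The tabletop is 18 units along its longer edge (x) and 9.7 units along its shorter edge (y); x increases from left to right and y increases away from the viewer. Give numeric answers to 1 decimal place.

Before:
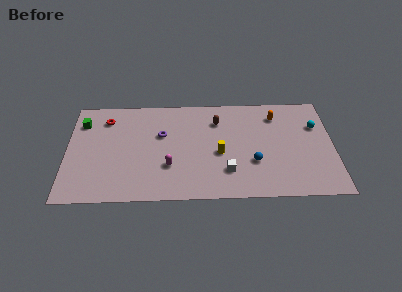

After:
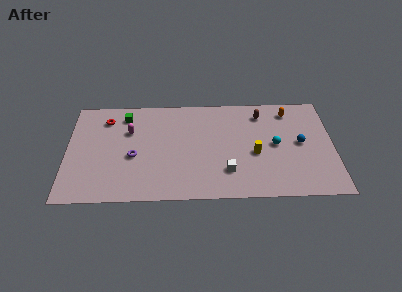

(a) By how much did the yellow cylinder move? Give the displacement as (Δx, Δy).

(2.4, -0.1)

From the two frames, the yellow cylinder sits at roughly (10.3, 4.2) before and (12.7, 4.1) after.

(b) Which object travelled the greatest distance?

the magenta capsule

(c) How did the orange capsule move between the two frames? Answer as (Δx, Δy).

(0.9, 0.4)

The orange capsule was at about (14.2, 7.7) and moved to about (15.1, 8.1).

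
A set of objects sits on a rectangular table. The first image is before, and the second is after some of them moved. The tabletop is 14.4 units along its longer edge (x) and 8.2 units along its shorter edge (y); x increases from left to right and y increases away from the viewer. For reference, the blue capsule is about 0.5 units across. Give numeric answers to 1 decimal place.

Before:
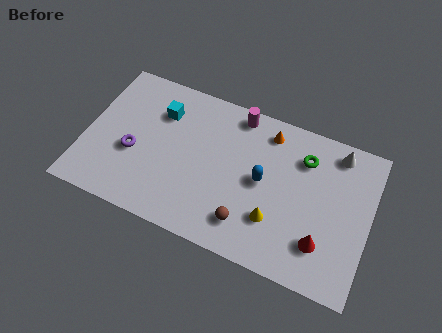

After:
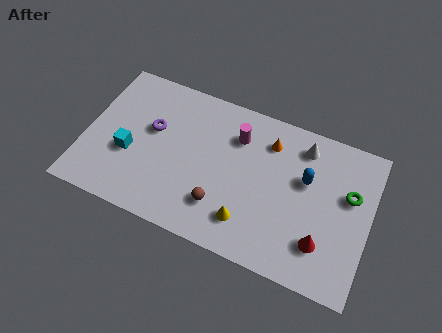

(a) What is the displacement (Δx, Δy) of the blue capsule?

(2.1, 0.9)

The blue capsule started near (9.0, 4.2) and ended near (11.1, 5.1).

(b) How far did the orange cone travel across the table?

0.5

The orange cone was near (9.0, 6.9) before and (9.1, 6.4) after, so it travelled √(0.1² + 0.5²) ≈ 0.5 units.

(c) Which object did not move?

the red cone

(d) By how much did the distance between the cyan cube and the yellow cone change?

-0.8

The distance was about 7.2 in the first image and 6.4 in the second, so they moved 0.8 units closer together.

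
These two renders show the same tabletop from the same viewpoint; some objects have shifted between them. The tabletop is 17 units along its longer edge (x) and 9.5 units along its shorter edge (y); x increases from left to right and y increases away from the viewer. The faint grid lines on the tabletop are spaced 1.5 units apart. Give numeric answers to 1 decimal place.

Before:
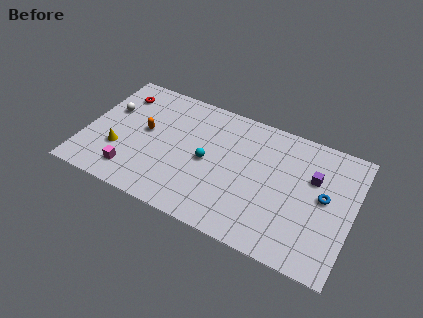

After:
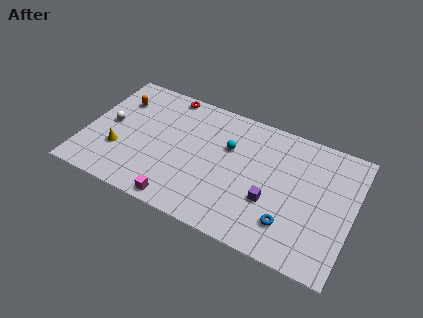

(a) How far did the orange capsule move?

2.7

The orange capsule moved from about (3.7, 5.2) to (1.7, 7.0), a distance of √(2.0² + 1.8²) ≈ 2.7.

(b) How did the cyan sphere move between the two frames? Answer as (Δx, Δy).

(1.2, 1.6)

The cyan sphere was at about (7.8, 4.6) and moved to about (9.0, 6.2).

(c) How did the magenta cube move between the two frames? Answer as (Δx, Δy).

(3.2, -0.9)

From the two frames, the magenta cube sits at roughly (3.3, 1.8) before and (6.5, 0.9) after.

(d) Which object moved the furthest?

the purple cube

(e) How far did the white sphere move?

1.1

The white sphere was near (1.3, 6.0) before and (1.4, 4.9) after, so it travelled √(0.1² + 1.1²) ≈ 1.1 units.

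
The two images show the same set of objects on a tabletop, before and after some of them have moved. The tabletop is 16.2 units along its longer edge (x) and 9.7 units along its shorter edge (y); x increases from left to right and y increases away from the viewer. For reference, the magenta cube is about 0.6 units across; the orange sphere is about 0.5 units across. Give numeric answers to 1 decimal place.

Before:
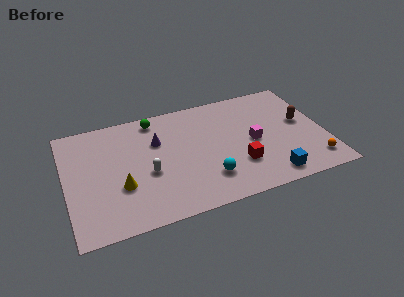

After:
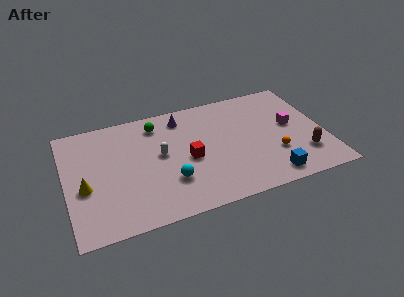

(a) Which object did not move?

the blue cube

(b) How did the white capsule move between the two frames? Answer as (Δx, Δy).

(0.9, 1.3)

From the two frames, the white capsule sits at roughly (5.0, 4.0) before and (5.9, 5.3) after.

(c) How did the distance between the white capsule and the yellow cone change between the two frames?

+3.2

They were about 1.8 units apart before and 5.0 after — 3.2 units further apart.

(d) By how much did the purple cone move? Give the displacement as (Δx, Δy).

(1.7, 1.6)

From the two frames, the purple cone sits at roughly (5.8, 6.5) before and (7.5, 8.1) after.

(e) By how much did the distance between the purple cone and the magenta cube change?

+1.1

The distance was about 6.2 in the first image and 7.3 in the second, so they moved 1.1 units further apart.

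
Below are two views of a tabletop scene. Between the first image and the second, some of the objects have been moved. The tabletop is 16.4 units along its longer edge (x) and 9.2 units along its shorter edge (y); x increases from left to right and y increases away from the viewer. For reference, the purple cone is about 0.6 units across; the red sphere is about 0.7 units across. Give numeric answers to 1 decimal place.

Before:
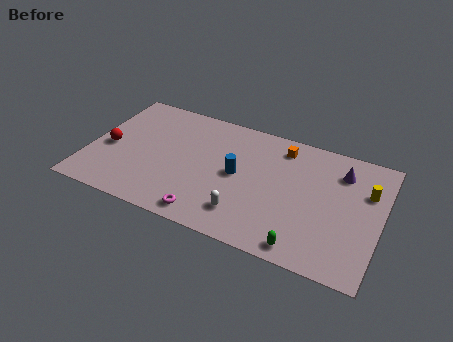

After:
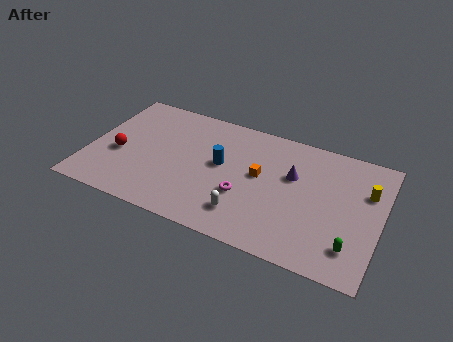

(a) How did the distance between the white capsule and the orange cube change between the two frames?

-2.8

They were about 5.9 units apart before and 3.1 after — 2.8 units closer together.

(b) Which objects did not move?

the yellow cylinder and the white capsule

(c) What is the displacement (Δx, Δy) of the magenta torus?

(1.8, 2.2)

The magenta torus started near (7.1, 1.1) and ended near (8.9, 3.3).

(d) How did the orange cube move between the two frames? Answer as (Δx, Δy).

(-1.0, -2.6)

From the two frames, the orange cube sits at roughly (10.6, 7.7) before and (9.6, 5.1) after.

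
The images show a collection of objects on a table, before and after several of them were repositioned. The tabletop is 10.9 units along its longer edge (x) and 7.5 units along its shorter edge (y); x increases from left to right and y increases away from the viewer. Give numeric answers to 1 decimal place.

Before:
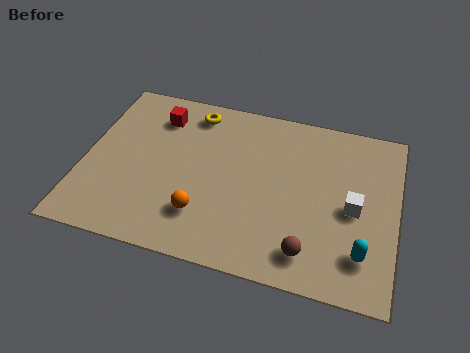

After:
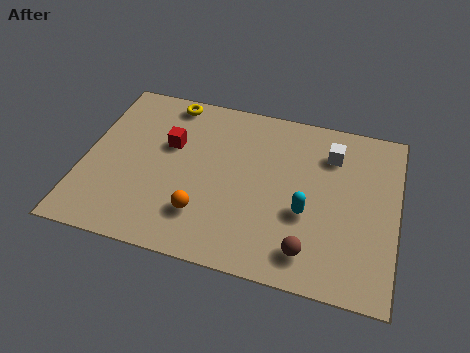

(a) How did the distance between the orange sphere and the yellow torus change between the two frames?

+0.5

They were about 4.6 units apart before and 5.1 after — 0.5 units further apart.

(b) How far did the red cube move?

1.3

From (2.4, 5.9) to (2.9, 4.7), the red cube covered √(0.5² + 1.2²) ≈ 1.3 units.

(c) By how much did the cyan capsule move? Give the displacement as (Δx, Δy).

(-2.0, 1.2)

The cyan capsule started near (9.8, 1.7) and ended near (7.8, 2.9).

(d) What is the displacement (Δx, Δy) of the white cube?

(-0.9, 2.2)

The white cube started near (9.4, 3.5) and ended near (8.5, 5.7).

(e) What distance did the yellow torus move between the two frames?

0.9

From (3.6, 6.4) to (2.7, 6.7), the yellow torus covered √(0.9² + 0.3²) ≈ 0.9 units.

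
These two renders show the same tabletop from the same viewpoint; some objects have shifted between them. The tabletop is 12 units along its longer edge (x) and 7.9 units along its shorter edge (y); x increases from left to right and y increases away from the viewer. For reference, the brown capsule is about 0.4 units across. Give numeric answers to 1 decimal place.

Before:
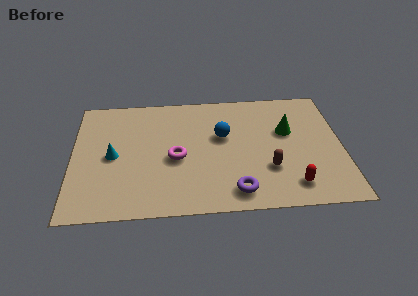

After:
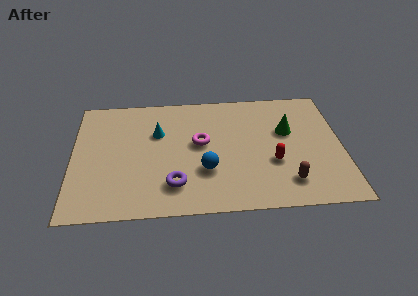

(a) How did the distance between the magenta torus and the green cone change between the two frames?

-1.3

They were about 5.2 units apart before and 3.9 after — 1.3 units closer together.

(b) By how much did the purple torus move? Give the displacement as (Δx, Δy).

(-2.7, 0.6)

The purple torus was at about (7.2, 1.2) and moved to about (4.5, 1.8).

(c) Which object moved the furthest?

the purple torus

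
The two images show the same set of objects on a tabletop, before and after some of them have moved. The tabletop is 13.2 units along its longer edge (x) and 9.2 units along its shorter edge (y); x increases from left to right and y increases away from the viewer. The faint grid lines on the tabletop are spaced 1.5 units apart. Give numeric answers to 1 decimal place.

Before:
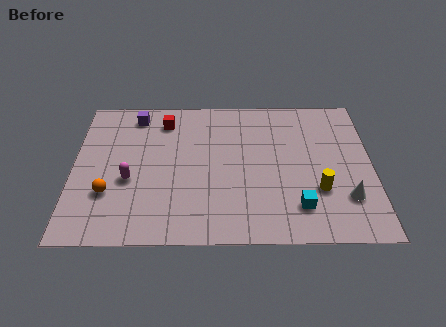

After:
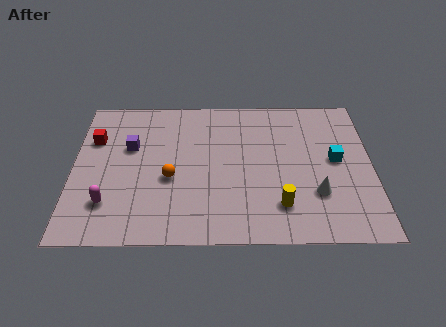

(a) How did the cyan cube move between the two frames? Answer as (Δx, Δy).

(1.7, 2.9)

The cyan cube started near (9.9, 2.0) and ended near (11.6, 4.9).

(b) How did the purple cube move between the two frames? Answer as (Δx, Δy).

(-0.2, -2.1)

The purple cube was at about (2.7, 7.9) and moved to about (2.5, 5.8).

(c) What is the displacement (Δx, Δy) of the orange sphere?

(2.7, 0.9)

From the two frames, the orange sphere sits at roughly (1.6, 2.9) before and (4.3, 3.8) after.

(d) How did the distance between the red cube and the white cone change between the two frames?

+1.0

They were about 9.4 units apart before and 10.4 after — 1.0 units further apart.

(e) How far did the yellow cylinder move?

1.9

The yellow cylinder was near (10.8, 3.0) before and (9.1, 2.1) after, so it travelled √(1.7² + 0.9²) ≈ 1.9 units.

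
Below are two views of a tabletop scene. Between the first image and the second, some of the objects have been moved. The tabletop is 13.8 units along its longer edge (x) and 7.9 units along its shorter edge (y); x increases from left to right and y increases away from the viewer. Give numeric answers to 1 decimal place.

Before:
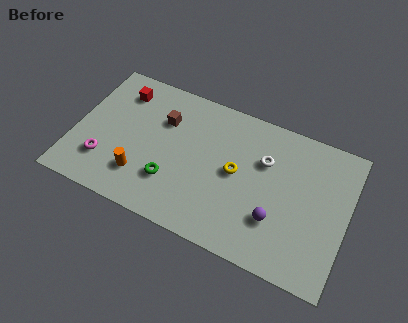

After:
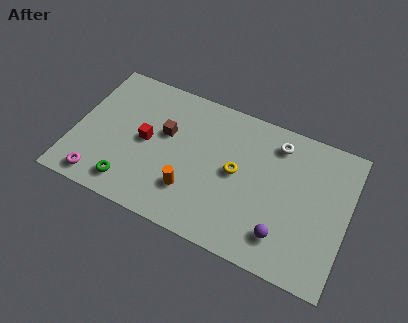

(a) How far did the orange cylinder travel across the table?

2.5

The orange cylinder moved from about (3.6, 2.0) to (6.1, 2.2), a distance of √(2.5² + 0.2²) ≈ 2.5.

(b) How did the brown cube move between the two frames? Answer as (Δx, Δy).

(0.2, -0.7)

The brown cube was at about (4.3, 5.5) and moved to about (4.5, 4.8).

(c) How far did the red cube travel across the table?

2.8

The red cube was near (2.0, 6.3) before and (3.6, 4.0) after, so it travelled √(1.6² + 2.3²) ≈ 2.8 units.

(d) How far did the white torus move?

1.3

The white torus moved from about (9.5, 5.3) to (10.0, 6.5), a distance of √(0.5² + 1.2²) ≈ 1.3.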